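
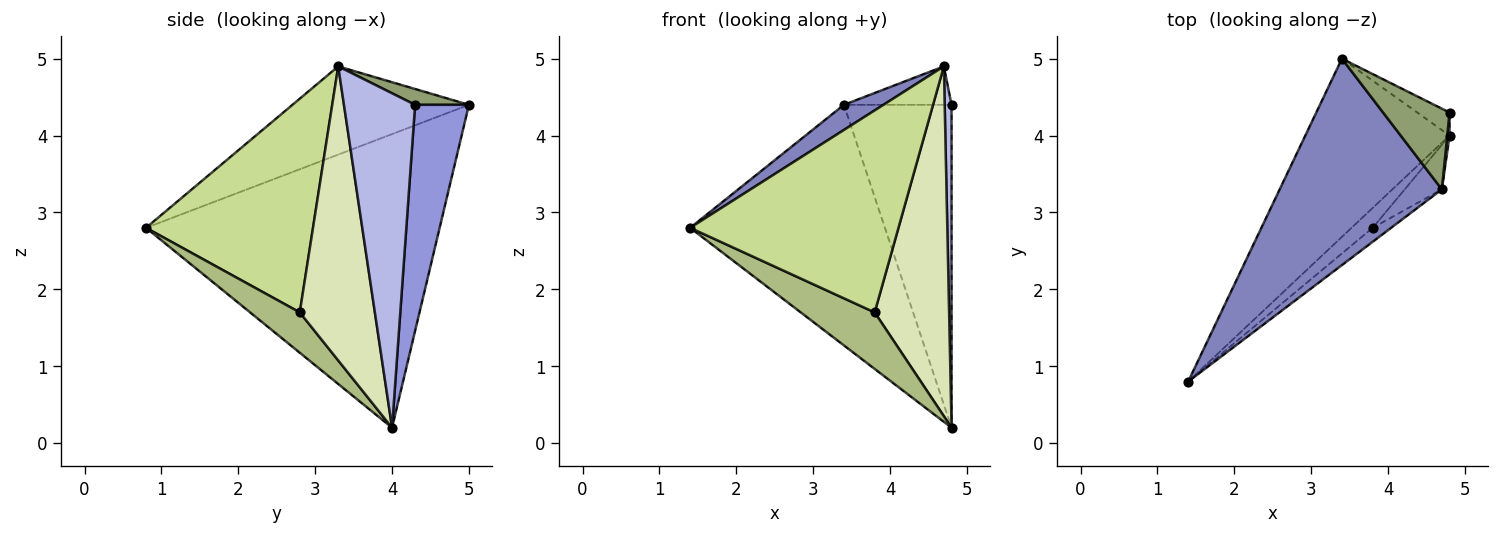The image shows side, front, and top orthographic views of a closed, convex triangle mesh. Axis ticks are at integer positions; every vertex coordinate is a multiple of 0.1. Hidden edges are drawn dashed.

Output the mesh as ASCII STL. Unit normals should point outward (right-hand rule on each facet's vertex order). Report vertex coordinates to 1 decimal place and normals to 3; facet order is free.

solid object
 facet normal -0.771 0.512 -0.379
  outer loop
   vertex 3.4 5.0 4.4
   vertex 4.8 4.0 0.2
   vertex 1.4 0.8 2.8
  endloop
 endfacet
 facet normal -0.475 -0.106 0.873
  outer loop
   vertex 4.7 3.3 4.9
   vertex 3.4 5.0 4.4
   vertex 1.4 0.8 2.8
  endloop
 endfacet
 facet normal 0.446 0.893 -0.064
  outer loop
   vertex 4.8 4.3 4.4
   vertex 4.8 4.0 0.2
   vertex 3.4 5.0 4.4
  endloop
 endfacet
 facet normal 0.995 -0.096 0.007
  outer loop
   vertex 4.8 4.3 4.4
   vertex 4.7 3.3 4.9
   vertex 4.8 4.0 0.2
  endloop
 endfacet
 facet normal 0.210 0.420 0.883
  outer loop
   vertex 4.8 4.3 4.4
   vertex 3.4 5.0 4.4
   vertex 4.7 3.3 4.9
  endloop
 endfacet
 facet normal 0.535 -0.797 -0.280
  outer loop
   vertex 3.8 2.8 1.7
   vertex 1.4 0.8 2.8
   vertex 4.8 4.0 0.2
  endloop
 endfacet
 facet normal 0.625 -0.779 -0.054
  outer loop
   vertex 3.8 2.8 1.7
   vertex 4.7 3.3 4.9
   vertex 1.4 0.8 2.8
  endloop
 endfacet
 facet normal 0.707 -0.701 -0.089
  outer loop
   vertex 3.8 2.8 1.7
   vertex 4.8 4.0 0.2
   vertex 4.7 3.3 4.9
  endloop
 endfacet
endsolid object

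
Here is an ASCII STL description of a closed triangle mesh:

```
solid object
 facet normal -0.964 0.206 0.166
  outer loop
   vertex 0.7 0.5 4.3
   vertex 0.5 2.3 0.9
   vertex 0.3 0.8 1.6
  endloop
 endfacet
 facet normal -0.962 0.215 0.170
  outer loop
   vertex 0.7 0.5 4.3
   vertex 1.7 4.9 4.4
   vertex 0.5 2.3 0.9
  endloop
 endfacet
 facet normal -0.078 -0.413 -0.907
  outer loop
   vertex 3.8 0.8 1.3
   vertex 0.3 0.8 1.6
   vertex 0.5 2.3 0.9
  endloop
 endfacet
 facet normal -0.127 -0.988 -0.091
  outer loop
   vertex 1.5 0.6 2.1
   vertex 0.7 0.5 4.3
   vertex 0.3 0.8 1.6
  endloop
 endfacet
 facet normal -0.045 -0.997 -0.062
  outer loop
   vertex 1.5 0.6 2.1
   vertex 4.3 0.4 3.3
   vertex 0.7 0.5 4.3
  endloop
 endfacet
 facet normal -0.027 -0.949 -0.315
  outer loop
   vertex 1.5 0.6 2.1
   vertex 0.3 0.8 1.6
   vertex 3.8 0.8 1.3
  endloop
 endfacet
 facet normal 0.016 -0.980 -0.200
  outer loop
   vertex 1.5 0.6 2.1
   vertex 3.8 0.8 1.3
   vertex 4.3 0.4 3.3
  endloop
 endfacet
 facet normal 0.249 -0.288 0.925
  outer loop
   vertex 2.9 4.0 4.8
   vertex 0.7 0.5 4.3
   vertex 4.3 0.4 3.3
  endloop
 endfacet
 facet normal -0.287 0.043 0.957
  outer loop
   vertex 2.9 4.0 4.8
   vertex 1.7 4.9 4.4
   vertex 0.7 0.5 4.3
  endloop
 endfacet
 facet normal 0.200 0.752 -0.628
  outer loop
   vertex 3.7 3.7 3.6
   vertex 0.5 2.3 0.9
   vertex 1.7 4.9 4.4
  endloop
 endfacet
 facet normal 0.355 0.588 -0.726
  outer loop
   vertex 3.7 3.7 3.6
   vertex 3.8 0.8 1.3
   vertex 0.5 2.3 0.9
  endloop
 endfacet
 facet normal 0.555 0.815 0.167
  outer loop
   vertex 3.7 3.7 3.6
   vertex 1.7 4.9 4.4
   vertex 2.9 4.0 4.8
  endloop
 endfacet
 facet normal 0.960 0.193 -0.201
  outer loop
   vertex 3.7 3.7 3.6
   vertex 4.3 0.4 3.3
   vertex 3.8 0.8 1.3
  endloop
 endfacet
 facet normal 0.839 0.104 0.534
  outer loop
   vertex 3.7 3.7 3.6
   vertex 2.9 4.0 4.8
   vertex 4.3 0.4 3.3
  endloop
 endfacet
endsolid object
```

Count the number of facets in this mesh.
14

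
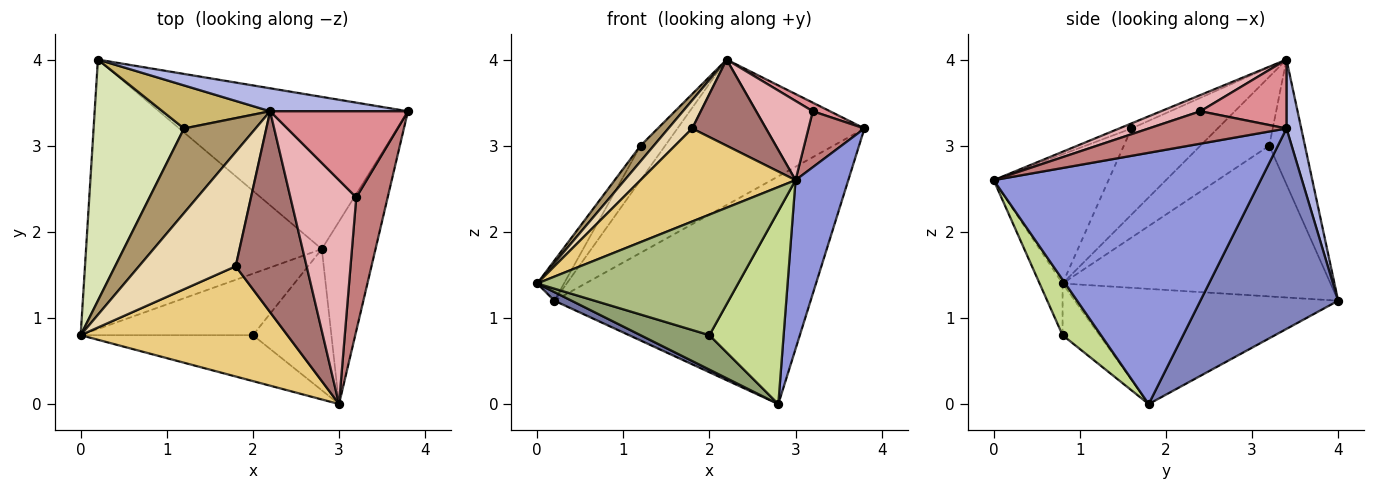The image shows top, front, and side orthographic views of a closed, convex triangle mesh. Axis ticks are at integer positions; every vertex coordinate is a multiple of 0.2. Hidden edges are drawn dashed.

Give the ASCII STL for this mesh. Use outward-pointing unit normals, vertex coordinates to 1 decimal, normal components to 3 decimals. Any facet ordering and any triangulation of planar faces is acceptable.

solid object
 facet normal -0.439 -0.029 -0.898
  outer loop
   vertex 2.8 1.8 0.0
   vertex 0.0 0.8 1.4
   vertex 0.2 4.0 1.2
  endloop
 endfacet
 facet normal 0.408 0.759 -0.507
  outer loop
   vertex 2.8 1.8 0.0
   vertex 0.2 4.0 1.2
   vertex 3.8 3.4 3.2
  endloop
 endfacet
 facet normal 0.960 -0.190 -0.205
  outer loop
   vertex 3.0 0.0 2.6
   vertex 2.8 1.8 0.0
   vertex 3.8 3.4 3.2
  endloop
 endfacet
 facet normal 0.078 0.985 0.155
  outer loop
   vertex 2.2 3.4 4.0
   vertex 3.8 3.4 3.2
   vertex 0.2 4.0 1.2
  endloop
 endfacet
 facet normal -0.253 -0.473 -0.844
  outer loop
   vertex 2.0 0.8 0.8
   vertex 0.0 0.8 1.4
   vertex 2.8 1.8 0.0
  endloop
 endfacet
 facet normal -0.106 -0.929 -0.354
  outer loop
   vertex 2.0 0.8 0.8
   vertex 3.0 0.0 2.6
   vertex 0.0 0.8 1.4
  endloop
 endfacet
 facet normal 0.386 -0.744 -0.545
  outer loop
   vertex 2.0 0.8 0.8
   vertex 2.8 1.8 0.0
   vertex 3.0 0.0 2.6
  endloop
 endfacet
 facet normal -0.854 0.085 0.513
  outer loop
   vertex 1.2 3.2 3.0
   vertex 0.2 4.0 1.2
   vertex 0.0 0.8 1.4
  endloop
 endfacet
 facet normal -0.688 -0.132 0.714
  outer loop
   vertex 1.2 3.2 3.0
   vertex 0.0 0.8 1.4
   vertex 2.2 3.4 4.0
  endloop
 endfacet
 facet normal -0.671 0.463 0.579
  outer loop
   vertex 1.2 3.2 3.0
   vertex 2.2 3.4 4.0
   vertex 0.2 4.0 1.2
  endloop
 endfacet
 facet normal -0.431 -0.582 0.690
  outer loop
   vertex 1.8 1.6 3.2
   vertex 0.0 0.8 1.4
   vertex 3.0 0.0 2.6
  endloop
 endfacet
 facet normal -0.654 -0.181 0.734
  outer loop
   vertex 1.8 1.6 3.2
   vertex 2.2 3.4 4.0
   vertex 0.0 0.8 1.4
  endloop
 endfacet
 facet normal -0.066 -0.393 0.917
  outer loop
   vertex 1.8 1.6 3.2
   vertex 3.0 0.0 2.6
   vertex 2.2 3.4 4.0
  endloop
 endfacet
 facet normal 0.689 -0.280 0.668
  outer loop
   vertex 3.2 2.4 3.4
   vertex 3.0 0.0 2.6
   vertex 3.8 3.4 3.2
  endloop
 endfacet
 facet normal 0.445 -0.089 0.891
  outer loop
   vertex 3.2 2.4 3.4
   vertex 3.8 3.4 3.2
   vertex 2.2 3.4 4.0
  endloop
 endfacet
 facet normal 0.226 -0.325 0.918
  outer loop
   vertex 3.2 2.4 3.4
   vertex 2.2 3.4 4.0
   vertex 3.0 0.0 2.6
  endloop
 endfacet
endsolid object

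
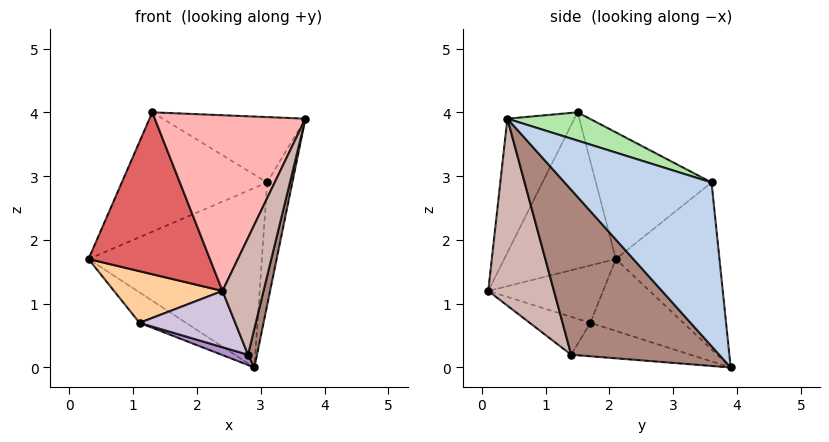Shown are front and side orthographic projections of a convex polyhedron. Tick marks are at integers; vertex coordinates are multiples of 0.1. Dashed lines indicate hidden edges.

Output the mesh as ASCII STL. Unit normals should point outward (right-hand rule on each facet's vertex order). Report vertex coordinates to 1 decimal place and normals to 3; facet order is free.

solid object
 facet normal -0.509 0.852 0.123
  outer loop
   vertex 3.1 3.6 2.9
   vertex 2.9 3.9 0.0
   vertex 0.3 2.1 1.7
  endloop
 endfacet
 facet normal 0.984 0.169 -0.050
  outer loop
   vertex 3.1 3.6 2.9
   vertex 3.7 0.4 3.9
   vertex 2.9 3.9 0.0
  endloop
 endfacet
 facet normal -0.667 0.333 -0.667
  outer loop
   vertex 1.1 1.7 0.7
   vertex 0.3 2.1 1.7
   vertex 2.9 3.9 0.0
  endloop
 endfacet
 facet normal -0.695 -0.656 -0.293
  outer loop
   vertex 1.1 1.7 0.7
   vertex 2.4 0.1 1.2
   vertex 0.3 2.1 1.7
  endloop
 endfacet
 facet normal -0.562 0.707 0.429
  outer loop
   vertex 1.3 1.5 4.0
   vertex 3.1 3.6 2.9
   vertex 0.3 2.1 1.7
  endloop
 endfacet
 facet normal 0.188 0.325 0.927
  outer loop
   vertex 1.3 1.5 4.0
   vertex 3.7 0.4 3.9
   vertex 3.1 3.6 2.9
  endloop
 endfacet
 facet normal -0.673 -0.732 0.102
  outer loop
   vertex 1.3 1.5 4.0
   vertex 0.3 2.1 1.7
   vertex 2.4 0.1 1.2
  endloop
 endfacet
 facet normal -0.390 -0.876 0.285
  outer loop
   vertex 1.3 1.5 4.0
   vertex 2.4 0.1 1.2
   vertex 3.7 0.4 3.9
  endloop
 endfacet
 facet normal -0.292 -0.065 -0.954
  outer loop
   vertex 2.8 1.4 0.2
   vertex 1.1 1.7 0.7
   vertex 2.9 3.9 0.0
  endloop
 endfacet
 facet normal -0.324 -0.512 -0.795
  outer loop
   vertex 2.8 1.4 0.2
   vertex 2.4 0.1 1.2
   vertex 1.1 1.7 0.7
  endloop
 endfacet
 facet normal 0.966 -0.059 -0.251
  outer loop
   vertex 2.8 1.4 0.2
   vertex 2.9 3.9 0.0
   vertex 3.7 0.4 3.9
  endloop
 endfacet
 facet normal 0.801 -0.500 -0.330
  outer loop
   vertex 2.8 1.4 0.2
   vertex 3.7 0.4 3.9
   vertex 2.4 0.1 1.2
  endloop
 endfacet
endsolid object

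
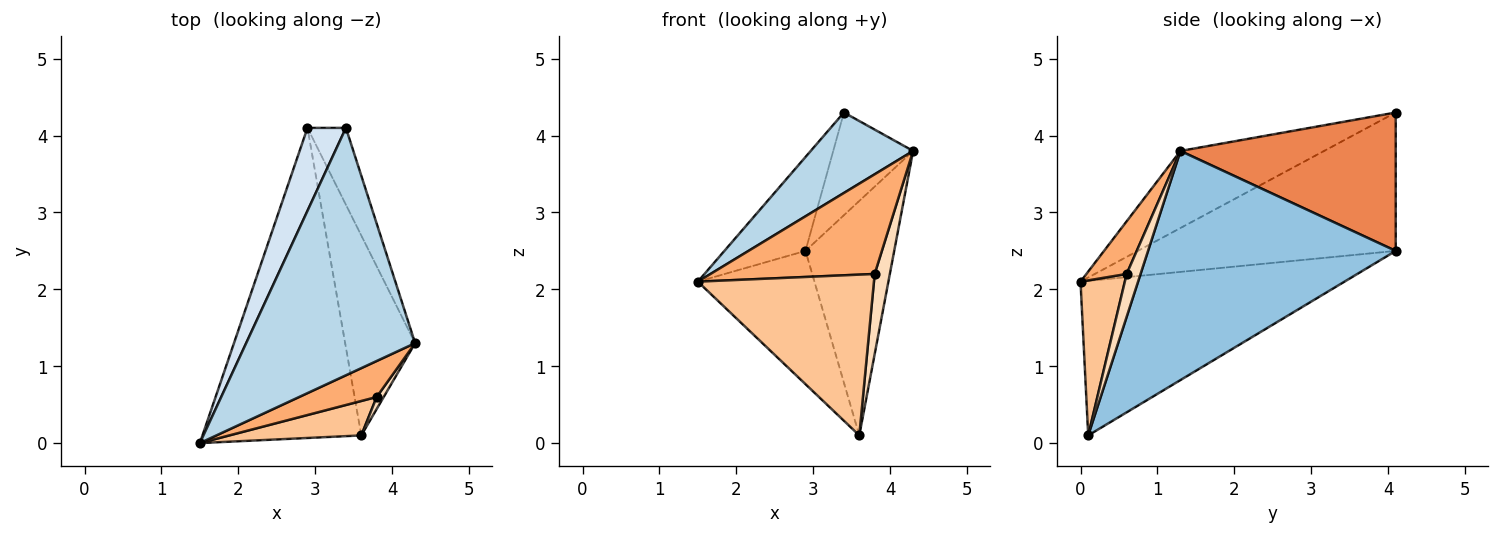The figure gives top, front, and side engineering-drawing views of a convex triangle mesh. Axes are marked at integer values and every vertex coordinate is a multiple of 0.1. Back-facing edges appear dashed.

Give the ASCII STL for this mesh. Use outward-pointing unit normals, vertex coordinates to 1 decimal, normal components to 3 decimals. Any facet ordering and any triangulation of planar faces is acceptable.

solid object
 facet normal -0.666 0.294 -0.685
  outer loop
   vertex 3.6 0.1 0.1
   vertex 1.5 0.0 2.1
   vertex 2.9 4.1 2.5
  endloop
 endfacet
 facet normal 0.905 0.324 -0.276
  outer loop
   vertex 3.6 0.1 0.1
   vertex 2.9 4.1 2.5
   vertex 4.3 1.3 3.8
  endloop
 endfacet
 facet normal -0.398 -0.284 0.872
  outer loop
   vertex 3.4 4.1 4.3
   vertex 1.5 0.0 2.1
   vertex 4.3 1.3 3.8
  endloop
 endfacet
 facet normal -0.922 0.290 0.256
  outer loop
   vertex 3.4 4.1 4.3
   vertex 2.9 4.1 2.5
   vertex 1.5 0.0 2.1
  endloop
 endfacet
 facet normal 0.907 0.337 -0.252
  outer loop
   vertex 3.4 4.1 4.3
   vertex 4.3 1.3 3.8
   vertex 2.9 4.1 2.5
  endloop
 endfacet
 facet normal 0.225 -0.917 0.331
  outer loop
   vertex 3.8 0.6 2.2
   vertex 4.3 1.3 3.8
   vertex 1.5 0.0 2.1
  endloop
 endfacet
 facet normal 0.239 -0.950 0.203
  outer loop
   vertex 3.8 0.6 2.2
   vertex 1.5 0.0 2.1
   vertex 3.6 0.1 0.1
  endloop
 endfacet
 facet normal 0.672 -0.732 0.110
  outer loop
   vertex 3.8 0.6 2.2
   vertex 3.6 0.1 0.1
   vertex 4.3 1.3 3.8
  endloop
 endfacet
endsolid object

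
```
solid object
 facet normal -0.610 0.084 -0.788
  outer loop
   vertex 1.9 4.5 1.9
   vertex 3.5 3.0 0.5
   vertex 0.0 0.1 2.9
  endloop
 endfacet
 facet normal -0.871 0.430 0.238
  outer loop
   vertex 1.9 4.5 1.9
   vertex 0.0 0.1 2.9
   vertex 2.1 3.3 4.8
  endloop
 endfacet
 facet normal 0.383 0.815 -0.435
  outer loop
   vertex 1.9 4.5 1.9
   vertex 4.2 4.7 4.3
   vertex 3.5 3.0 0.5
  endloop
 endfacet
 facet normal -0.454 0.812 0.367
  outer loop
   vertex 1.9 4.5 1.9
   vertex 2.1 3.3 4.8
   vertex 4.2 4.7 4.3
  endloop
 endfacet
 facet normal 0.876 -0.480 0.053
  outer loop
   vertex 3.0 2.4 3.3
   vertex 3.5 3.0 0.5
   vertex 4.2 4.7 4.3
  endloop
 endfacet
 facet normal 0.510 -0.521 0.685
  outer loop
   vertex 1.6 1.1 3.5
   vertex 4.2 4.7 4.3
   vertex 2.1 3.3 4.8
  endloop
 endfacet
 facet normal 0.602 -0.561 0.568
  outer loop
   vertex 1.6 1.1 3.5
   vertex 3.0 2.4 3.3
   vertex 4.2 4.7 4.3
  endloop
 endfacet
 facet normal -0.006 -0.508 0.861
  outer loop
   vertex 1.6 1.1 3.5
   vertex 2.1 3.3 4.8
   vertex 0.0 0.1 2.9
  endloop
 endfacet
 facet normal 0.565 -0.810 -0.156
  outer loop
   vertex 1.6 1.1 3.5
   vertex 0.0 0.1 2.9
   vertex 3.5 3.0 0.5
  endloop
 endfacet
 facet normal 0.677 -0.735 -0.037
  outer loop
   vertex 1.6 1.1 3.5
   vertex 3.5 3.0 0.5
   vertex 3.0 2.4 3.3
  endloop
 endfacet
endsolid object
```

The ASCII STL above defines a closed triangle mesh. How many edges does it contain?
15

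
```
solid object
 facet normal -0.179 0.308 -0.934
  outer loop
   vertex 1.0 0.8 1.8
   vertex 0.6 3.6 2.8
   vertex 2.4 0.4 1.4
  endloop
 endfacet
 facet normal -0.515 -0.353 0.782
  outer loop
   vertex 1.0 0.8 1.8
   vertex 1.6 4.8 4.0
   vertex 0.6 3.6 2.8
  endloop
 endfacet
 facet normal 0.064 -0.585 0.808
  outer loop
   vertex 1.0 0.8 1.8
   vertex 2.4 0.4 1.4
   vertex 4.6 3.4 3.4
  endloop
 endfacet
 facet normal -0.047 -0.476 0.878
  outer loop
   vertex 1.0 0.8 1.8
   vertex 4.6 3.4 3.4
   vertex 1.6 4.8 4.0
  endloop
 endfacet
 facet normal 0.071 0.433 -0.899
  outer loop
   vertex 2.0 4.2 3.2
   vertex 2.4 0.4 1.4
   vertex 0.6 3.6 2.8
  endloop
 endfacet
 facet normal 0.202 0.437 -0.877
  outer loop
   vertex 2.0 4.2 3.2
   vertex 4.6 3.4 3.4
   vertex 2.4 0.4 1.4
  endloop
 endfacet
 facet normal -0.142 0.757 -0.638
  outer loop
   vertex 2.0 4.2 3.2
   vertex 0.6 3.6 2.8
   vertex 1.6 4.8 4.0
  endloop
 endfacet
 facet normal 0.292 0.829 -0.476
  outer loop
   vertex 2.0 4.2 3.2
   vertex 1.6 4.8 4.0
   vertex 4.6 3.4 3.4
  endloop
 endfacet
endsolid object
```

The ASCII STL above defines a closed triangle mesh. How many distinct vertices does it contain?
6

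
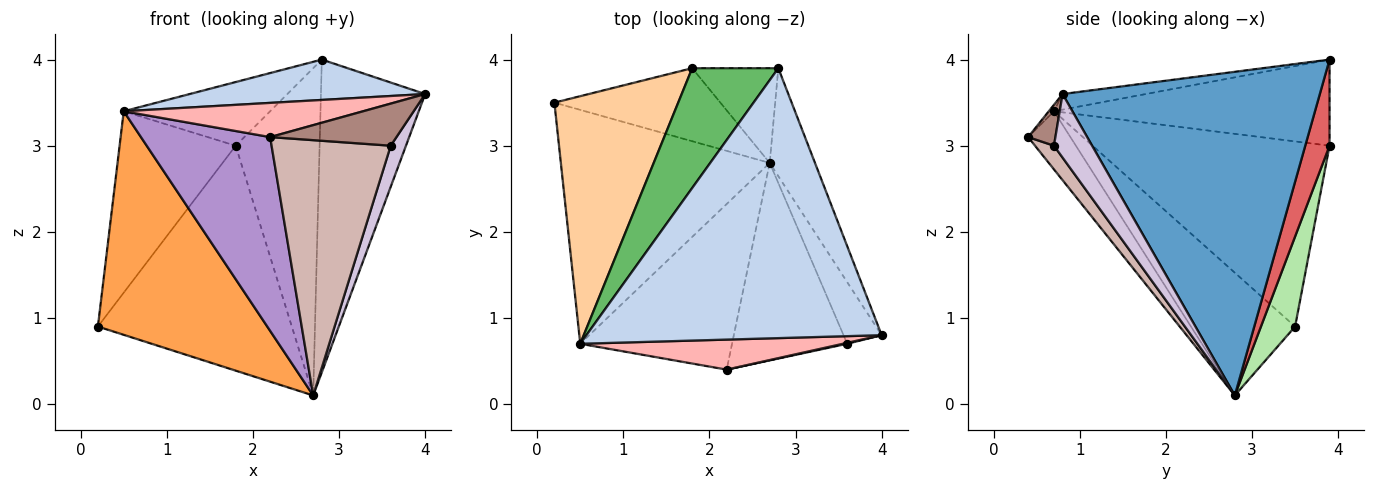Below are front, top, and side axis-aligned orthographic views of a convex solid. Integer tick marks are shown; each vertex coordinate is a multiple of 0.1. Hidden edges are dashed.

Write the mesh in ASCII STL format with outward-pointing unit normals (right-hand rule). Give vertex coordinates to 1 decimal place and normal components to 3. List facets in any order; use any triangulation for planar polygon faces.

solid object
 facet normal 0.919 0.372 -0.129
  outer loop
   vertex 2.7 2.8 0.1
   vertex 2.8 3.9 4.0
   vertex 4.0 0.8 3.6
  endloop
 endfacet
 facet normal -0.052 -0.148 0.988
  outer loop
   vertex 0.5 0.7 3.4
   vertex 4.0 0.8 3.6
   vertex 2.8 3.9 4.0
  endloop
 endfacet
 facet normal -0.391 -0.636 -0.665
  outer loop
   vertex 0.5 0.7 3.4
   vertex 0.2 3.5 0.9
   vertex 2.7 2.8 0.1
  endloop
 endfacet
 facet normal -0.770 0.377 0.515
  outer loop
   vertex 1.8 3.9 3.0
   vertex 0.2 3.5 0.9
   vertex 0.5 0.7 3.4
  endloop
 endfacet
 facet normal -0.662 0.352 0.662
  outer loop
   vertex 1.8 3.9 3.0
   vertex 0.5 0.7 3.4
   vertex 2.8 3.9 4.0
  endloop
 endfacet
 facet normal 0.165 0.938 -0.305
  outer loop
   vertex 1.8 3.9 3.0
   vertex 2.7 2.8 0.1
   vertex 0.2 3.5 0.9
  endloop
 endfacet
 facet normal 0.268 0.925 -0.268
  outer loop
   vertex 1.8 3.9 3.0
   vertex 2.8 3.9 4.0
   vertex 2.7 2.8 0.1
  endloop
 endfacet
 facet normal -0.016 -0.751 0.660
  outer loop
   vertex 2.2 0.4 3.1
   vertex 4.0 0.8 3.6
   vertex 0.5 0.7 3.4
  endloop
 endfacet
 facet normal -0.241 -0.738 -0.630
  outer loop
   vertex 2.2 0.4 3.1
   vertex 0.5 0.7 3.4
   vertex 2.7 2.8 0.1
  endloop
 endfacet
 facet normal 0.811 -0.324 -0.487
  outer loop
   vertex 3.6 0.7 3.0
   vertex 2.7 2.8 0.1
   vertex 4.0 0.8 3.6
  endloop
 endfacet
 facet normal 0.211 -0.977 0.022
  outer loop
   vertex 3.6 0.7 3.0
   vertex 4.0 0.8 3.6
   vertex 2.2 0.4 3.1
  endloop
 endfacet
 facet normal 0.125 -0.785 -0.607
  outer loop
   vertex 3.6 0.7 3.0
   vertex 2.2 0.4 3.1
   vertex 2.7 2.8 0.1
  endloop
 endfacet
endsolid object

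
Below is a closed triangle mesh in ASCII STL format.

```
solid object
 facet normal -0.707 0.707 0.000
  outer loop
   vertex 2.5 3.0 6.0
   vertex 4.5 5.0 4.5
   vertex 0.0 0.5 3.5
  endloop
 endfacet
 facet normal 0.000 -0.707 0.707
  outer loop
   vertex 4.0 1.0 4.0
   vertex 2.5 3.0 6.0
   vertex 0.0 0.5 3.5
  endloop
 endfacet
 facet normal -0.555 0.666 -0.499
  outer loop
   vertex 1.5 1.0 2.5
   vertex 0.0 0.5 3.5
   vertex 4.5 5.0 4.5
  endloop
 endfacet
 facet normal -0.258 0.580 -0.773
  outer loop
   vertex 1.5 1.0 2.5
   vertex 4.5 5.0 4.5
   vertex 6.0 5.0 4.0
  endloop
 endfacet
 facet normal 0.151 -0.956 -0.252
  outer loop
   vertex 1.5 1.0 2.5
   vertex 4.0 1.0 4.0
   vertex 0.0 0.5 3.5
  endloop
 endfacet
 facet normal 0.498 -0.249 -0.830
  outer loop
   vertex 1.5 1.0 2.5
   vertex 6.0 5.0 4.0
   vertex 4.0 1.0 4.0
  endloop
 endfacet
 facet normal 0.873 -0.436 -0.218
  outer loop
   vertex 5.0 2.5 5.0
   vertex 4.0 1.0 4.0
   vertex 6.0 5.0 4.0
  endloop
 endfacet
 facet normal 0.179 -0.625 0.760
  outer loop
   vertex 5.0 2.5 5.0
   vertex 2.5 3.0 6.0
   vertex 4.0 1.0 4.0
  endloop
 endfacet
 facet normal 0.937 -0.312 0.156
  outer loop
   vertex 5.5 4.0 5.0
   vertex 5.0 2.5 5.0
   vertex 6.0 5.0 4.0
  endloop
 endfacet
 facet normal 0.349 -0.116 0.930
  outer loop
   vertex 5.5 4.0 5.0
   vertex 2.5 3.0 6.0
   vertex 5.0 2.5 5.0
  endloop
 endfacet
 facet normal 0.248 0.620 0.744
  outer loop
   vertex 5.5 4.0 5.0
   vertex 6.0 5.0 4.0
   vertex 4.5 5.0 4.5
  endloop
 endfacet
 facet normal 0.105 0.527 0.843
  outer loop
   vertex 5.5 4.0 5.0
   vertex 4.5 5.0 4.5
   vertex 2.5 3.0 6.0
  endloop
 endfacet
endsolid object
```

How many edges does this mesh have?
18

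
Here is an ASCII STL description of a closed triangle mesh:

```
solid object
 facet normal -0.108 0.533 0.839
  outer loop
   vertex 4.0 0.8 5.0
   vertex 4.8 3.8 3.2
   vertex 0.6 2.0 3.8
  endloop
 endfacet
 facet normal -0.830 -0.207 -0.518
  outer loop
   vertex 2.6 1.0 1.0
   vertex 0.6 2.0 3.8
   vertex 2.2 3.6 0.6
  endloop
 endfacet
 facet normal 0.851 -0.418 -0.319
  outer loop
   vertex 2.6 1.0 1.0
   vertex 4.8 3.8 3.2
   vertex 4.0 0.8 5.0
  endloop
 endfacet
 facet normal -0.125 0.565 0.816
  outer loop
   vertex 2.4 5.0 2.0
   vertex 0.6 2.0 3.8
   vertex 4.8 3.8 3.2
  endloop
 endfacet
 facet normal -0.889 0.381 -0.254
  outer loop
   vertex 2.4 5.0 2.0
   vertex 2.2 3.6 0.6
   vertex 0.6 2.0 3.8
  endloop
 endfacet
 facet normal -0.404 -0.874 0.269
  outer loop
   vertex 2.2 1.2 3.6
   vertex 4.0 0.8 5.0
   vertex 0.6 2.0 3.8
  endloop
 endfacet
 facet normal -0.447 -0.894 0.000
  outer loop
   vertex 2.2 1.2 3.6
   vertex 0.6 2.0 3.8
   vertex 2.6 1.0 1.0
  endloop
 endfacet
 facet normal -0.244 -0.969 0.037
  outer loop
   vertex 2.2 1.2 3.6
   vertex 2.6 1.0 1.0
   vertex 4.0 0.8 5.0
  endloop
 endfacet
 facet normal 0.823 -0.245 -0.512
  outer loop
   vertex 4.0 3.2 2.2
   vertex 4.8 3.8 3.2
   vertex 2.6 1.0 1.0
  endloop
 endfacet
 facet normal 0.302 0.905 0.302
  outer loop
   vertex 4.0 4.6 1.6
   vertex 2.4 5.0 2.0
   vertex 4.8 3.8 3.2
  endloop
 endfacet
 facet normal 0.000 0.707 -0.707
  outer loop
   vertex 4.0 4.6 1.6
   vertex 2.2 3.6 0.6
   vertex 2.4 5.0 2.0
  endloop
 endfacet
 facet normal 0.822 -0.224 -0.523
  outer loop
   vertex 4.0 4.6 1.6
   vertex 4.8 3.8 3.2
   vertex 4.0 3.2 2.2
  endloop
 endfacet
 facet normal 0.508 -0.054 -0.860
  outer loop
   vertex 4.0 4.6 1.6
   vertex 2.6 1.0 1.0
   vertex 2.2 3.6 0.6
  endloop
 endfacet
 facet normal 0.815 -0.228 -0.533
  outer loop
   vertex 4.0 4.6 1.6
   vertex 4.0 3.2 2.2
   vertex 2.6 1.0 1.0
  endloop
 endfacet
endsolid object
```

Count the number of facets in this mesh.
14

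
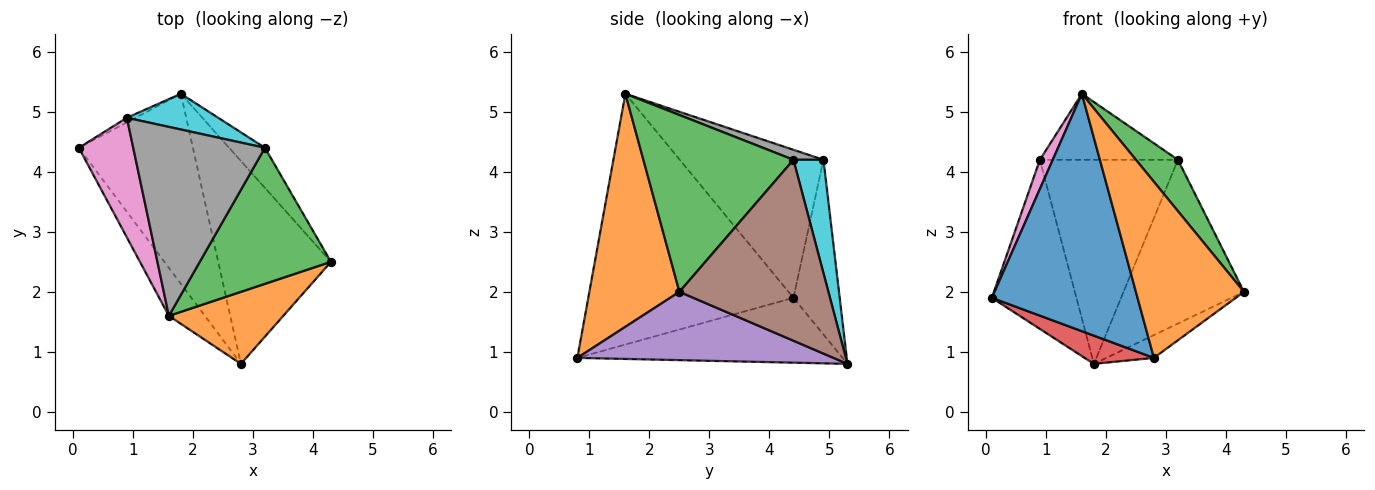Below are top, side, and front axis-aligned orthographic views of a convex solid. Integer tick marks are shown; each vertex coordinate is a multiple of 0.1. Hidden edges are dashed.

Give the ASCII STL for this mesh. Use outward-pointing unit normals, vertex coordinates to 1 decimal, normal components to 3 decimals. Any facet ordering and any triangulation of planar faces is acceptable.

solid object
 facet normal -0.810 -0.575 -0.116
  outer loop
   vertex 1.6 1.6 5.3
   vertex 0.1 4.4 1.9
   vertex 2.8 0.8 0.9
  endloop
 endfacet
 facet normal 0.611 -0.733 0.300
  outer loop
   vertex 1.6 1.6 5.3
   vertex 2.8 0.8 0.9
   vertex 4.3 2.5 2.0
  endloop
 endfacet
 facet normal 0.784 -0.219 0.581
  outer loop
   vertex 3.2 4.4 4.2
   vertex 1.6 1.6 5.3
   vertex 4.3 2.5 2.0
  endloop
 endfacet
 facet normal -0.490 -0.128 -0.862
  outer loop
   vertex 1.8 5.3 0.8
   vertex 2.8 0.8 0.9
   vertex 0.1 4.4 1.9
  endloop
 endfacet
 facet normal 0.516 0.096 -0.851
  outer loop
   vertex 1.8 5.3 0.8
   vertex 4.3 2.5 2.0
   vertex 2.8 0.8 0.9
  endloop
 endfacet
 facet normal 0.769 0.621 -0.152
  outer loop
   vertex 1.8 5.3 0.8
   vertex 3.2 4.4 4.2
   vertex 4.3 2.5 2.0
  endloop
 endfacet
 facet normal -0.935 -0.084 0.344
  outer loop
   vertex 0.9 4.9 4.2
   vertex 0.1 4.4 1.9
   vertex 1.6 1.6 5.3
  endloop
 endfacet
 facet normal 0.072 0.329 0.942
  outer loop
   vertex 0.9 4.9 4.2
   vertex 1.6 1.6 5.3
   vertex 3.2 4.4 4.2
  endloop
 endfacet
 facet normal -0.480 0.877 -0.024
  outer loop
   vertex 0.9 4.9 4.2
   vertex 1.8 5.3 0.8
   vertex 0.1 4.4 1.9
  endloop
 endfacet
 facet normal 0.209 0.963 0.169
  outer loop
   vertex 0.9 4.9 4.2
   vertex 3.2 4.4 4.2
   vertex 1.8 5.3 0.8
  endloop
 endfacet
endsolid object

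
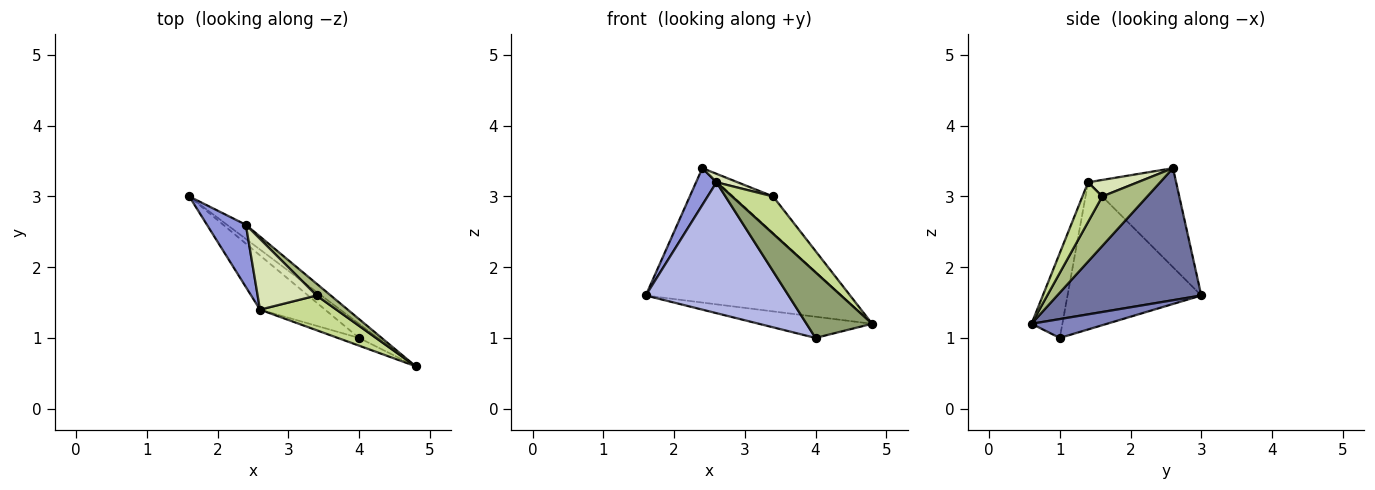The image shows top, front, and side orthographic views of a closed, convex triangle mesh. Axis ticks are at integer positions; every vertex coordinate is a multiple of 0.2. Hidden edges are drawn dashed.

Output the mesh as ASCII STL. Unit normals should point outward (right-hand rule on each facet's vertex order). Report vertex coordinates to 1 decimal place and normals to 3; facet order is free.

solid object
 facet normal 0.591 0.802 -0.084
  outer loop
   vertex 2.4 2.6 3.4
   vertex 4.8 0.6 1.2
   vertex 1.6 3.0 1.6
  endloop
 endfacet
 facet normal 0.485 0.728 -0.485
  outer loop
   vertex 4.0 1.0 1.0
   vertex 1.6 3.0 1.6
   vertex 4.8 0.6 1.2
  endloop
 endfacet
 facet normal -0.910 -0.211 0.357
  outer loop
   vertex 2.6 1.4 3.2
   vertex 2.4 2.6 3.4
   vertex 1.6 3.0 1.6
  endloop
 endfacet
 facet normal -0.654 -0.699 -0.289
  outer loop
   vertex 2.6 1.4 3.2
   vertex 1.6 3.0 1.6
   vertex 4.0 1.0 1.0
  endloop
 endfacet
 facet normal -0.423 -0.900 -0.106
  outer loop
   vertex 2.6 1.4 3.2
   vertex 4.0 1.0 1.0
   vertex 4.8 0.6 1.2
  endloop
 endfacet
 facet normal 0.732 0.648 0.209
  outer loop
   vertex 3.4 1.6 3.0
   vertex 4.8 0.6 1.2
   vertex 2.4 2.6 3.4
  endloop
 endfacet
 facet normal 0.333 -0.690 0.642
  outer loop
   vertex 3.4 1.6 3.0
   vertex 2.6 1.4 3.2
   vertex 4.8 0.6 1.2
  endloop
 endfacet
 facet normal 0.268 -0.115 0.957
  outer loop
   vertex 3.4 1.6 3.0
   vertex 2.4 2.6 3.4
   vertex 2.6 1.4 3.2
  endloop
 endfacet
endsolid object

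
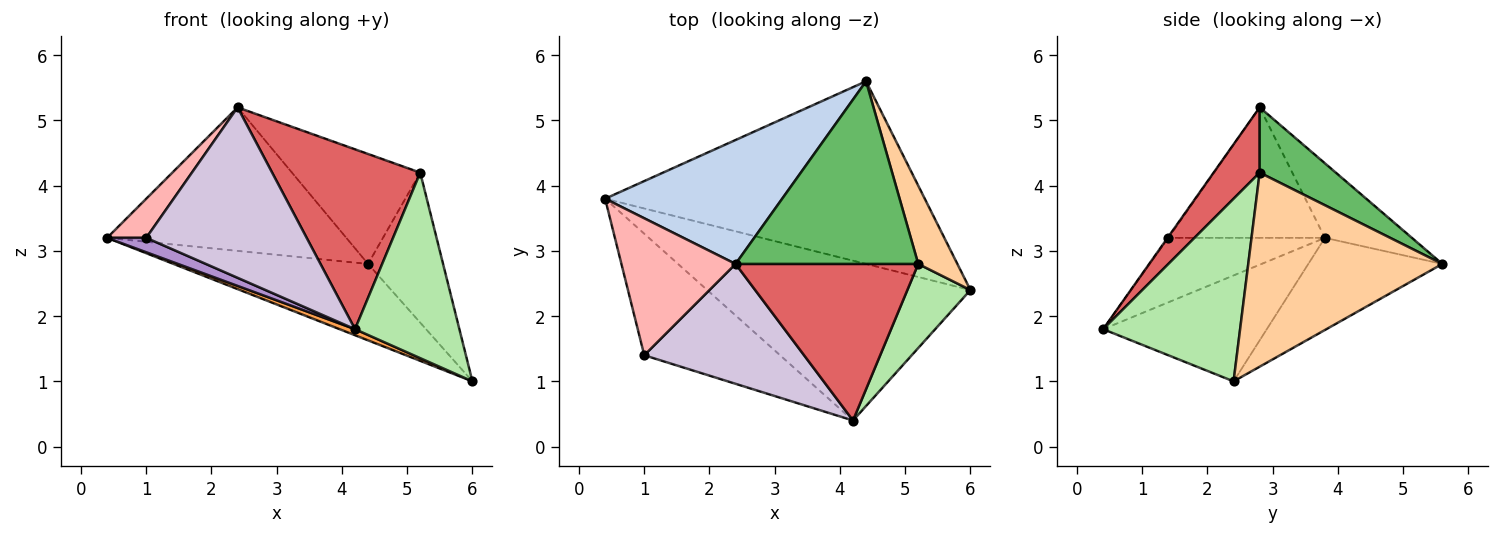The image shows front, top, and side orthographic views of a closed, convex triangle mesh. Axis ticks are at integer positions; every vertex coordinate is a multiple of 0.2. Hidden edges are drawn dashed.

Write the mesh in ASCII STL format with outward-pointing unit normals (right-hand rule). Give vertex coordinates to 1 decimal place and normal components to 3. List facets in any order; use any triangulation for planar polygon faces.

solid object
 facet normal -0.257 0.373 -0.892
  outer loop
   vertex 4.4 5.6 2.8
   vertex 6.0 2.4 1.0
   vertex 0.4 3.8 3.2
  endloop
 endfacet
 facet normal -0.265 0.730 0.630
  outer loop
   vertex 2.4 2.8 5.2
   vertex 4.4 5.6 2.8
   vertex 0.4 3.8 3.2
  endloop
 endfacet
 facet normal -0.373 -0.035 -0.927
  outer loop
   vertex 4.2 0.4 1.8
   vertex 0.4 3.8 3.2
   vertex 6.0 2.4 1.0
  endloop
 endfacet
 facet normal 0.917 0.354 0.185
  outer loop
   vertex 5.2 2.8 4.2
   vertex 6.0 2.4 1.0
   vertex 4.4 5.6 2.8
  endloop
 endfacet
 facet normal 0.293 0.493 0.819
  outer loop
   vertex 5.2 2.8 4.2
   vertex 4.4 5.6 2.8
   vertex 2.4 2.8 5.2
  endloop
 endfacet
 facet normal 0.767 -0.584 0.265
  outer loop
   vertex 5.2 2.8 4.2
   vertex 4.2 0.4 1.8
   vertex 6.0 2.4 1.0
  endloop
 endfacet
 facet normal 0.228 -0.734 0.639
  outer loop
   vertex 5.2 2.8 4.2
   vertex 2.4 2.8 5.2
   vertex 4.2 0.4 1.8
  endloop
 endfacet
 facet normal -0.740 -0.185 0.647
  outer loop
   vertex 1.0 1.4 3.2
   vertex 2.4 2.8 5.2
   vertex 0.4 3.8 3.2
  endloop
 endfacet
 facet normal -0.426 -0.107 -0.898
  outer loop
   vertex 1.0 1.4 3.2
   vertex 0.4 3.8 3.2
   vertex 4.2 0.4 1.8
  endloop
 endfacet
 facet normal -0.004 -0.818 0.575
  outer loop
   vertex 1.0 1.4 3.2
   vertex 4.2 0.4 1.8
   vertex 2.4 2.8 5.2
  endloop
 endfacet
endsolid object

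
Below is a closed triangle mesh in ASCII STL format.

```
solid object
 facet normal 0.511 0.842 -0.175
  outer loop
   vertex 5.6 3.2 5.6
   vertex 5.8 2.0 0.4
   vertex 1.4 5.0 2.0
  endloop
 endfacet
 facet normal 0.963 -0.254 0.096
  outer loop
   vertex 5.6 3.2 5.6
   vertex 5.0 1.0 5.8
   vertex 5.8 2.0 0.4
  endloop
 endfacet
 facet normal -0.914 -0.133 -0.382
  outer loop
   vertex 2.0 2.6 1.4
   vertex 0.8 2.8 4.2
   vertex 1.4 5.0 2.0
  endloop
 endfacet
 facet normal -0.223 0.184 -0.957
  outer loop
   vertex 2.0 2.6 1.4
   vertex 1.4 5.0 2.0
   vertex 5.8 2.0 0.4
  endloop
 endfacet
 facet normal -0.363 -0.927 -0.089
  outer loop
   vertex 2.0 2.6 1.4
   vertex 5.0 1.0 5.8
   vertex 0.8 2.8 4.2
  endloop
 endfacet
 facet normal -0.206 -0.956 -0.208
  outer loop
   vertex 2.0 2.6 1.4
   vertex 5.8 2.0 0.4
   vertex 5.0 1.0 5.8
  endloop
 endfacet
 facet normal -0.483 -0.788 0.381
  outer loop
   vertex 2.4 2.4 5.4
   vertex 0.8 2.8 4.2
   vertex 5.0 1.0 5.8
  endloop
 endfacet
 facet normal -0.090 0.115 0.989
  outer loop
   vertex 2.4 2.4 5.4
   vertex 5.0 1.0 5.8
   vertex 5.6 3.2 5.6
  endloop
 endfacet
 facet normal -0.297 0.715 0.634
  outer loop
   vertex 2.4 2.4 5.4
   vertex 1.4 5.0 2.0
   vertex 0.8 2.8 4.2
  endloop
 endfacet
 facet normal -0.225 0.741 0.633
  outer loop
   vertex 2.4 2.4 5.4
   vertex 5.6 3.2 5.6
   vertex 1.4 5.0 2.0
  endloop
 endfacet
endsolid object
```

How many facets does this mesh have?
10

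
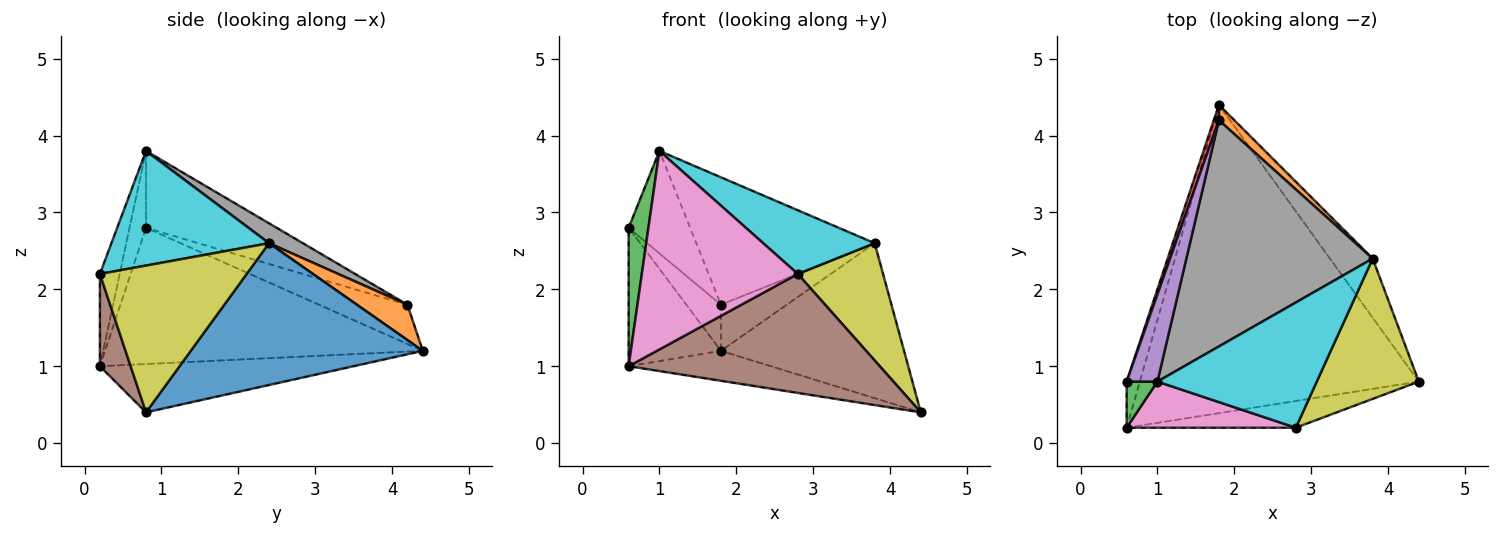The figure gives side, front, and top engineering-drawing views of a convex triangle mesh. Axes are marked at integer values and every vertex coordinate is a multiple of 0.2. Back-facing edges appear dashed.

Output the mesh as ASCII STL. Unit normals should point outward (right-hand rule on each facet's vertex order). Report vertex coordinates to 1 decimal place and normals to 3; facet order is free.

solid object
 facet normal -0.956 0.278 -0.093
  outer loop
   vertex 0.6 0.2 1.0
   vertex 0.6 0.8 2.8
   vertex 1.8 4.4 1.2
  endloop
 endfacet
 facet normal -0.170 0.095 -0.981
  outer loop
   vertex 0.6 0.2 1.0
   vertex 1.8 4.4 1.2
   vertex 4.4 0.8 0.4
  endloop
 endfacet
 facet normal -0.620 -0.744 0.248
  outer loop
   vertex 0.6 0.2 1.0
   vertex 1.0 0.8 3.8
   vertex 0.6 0.8 2.8
  endloop
 endfacet
 facet normal -0.924 0.362 0.121
  outer loop
   vertex 1.8 4.2 1.8
   vertex 1.8 4.4 1.2
   vertex 0.6 0.8 2.8
  endloop
 endfacet
 facet normal -0.851 0.400 0.340
  outer loop
   vertex 1.8 4.2 1.8
   vertex 0.6 0.8 2.8
   vertex 1.0 0.8 3.8
  endloop
 endfacet
 facet normal 0.119 -0.969 -0.217
  outer loop
   vertex 2.8 0.2 2.2
   vertex 0.6 0.2 1.0
   vertex 4.4 0.8 0.4
  endloop
 endfacet
 facet normal -0.123 -0.967 0.225
  outer loop
   vertex 2.8 0.2 2.2
   vertex 1.0 0.8 3.8
   vertex 0.6 0.2 1.0
  endloop
 endfacet
 facet normal 0.093 0.489 0.868
  outer loop
   vertex 3.8 2.4 2.6
   vertex 1.8 4.2 1.8
   vertex 1.0 0.8 3.8
  endloop
 endfacet
 facet normal 0.741 -0.431 0.515
  outer loop
   vertex 3.8 2.4 2.6
   vertex 2.8 0.2 2.2
   vertex 4.4 0.8 0.4
  endloop
 endfacet
 facet normal 0.540 -0.382 0.750
  outer loop
   vertex 3.8 2.4 2.6
   vertex 1.0 0.8 3.8
   vertex 2.8 0.2 2.2
  endloop
 endfacet
 facet normal 0.764 0.603 -0.230
  outer loop
   vertex 3.8 2.4 2.6
   vertex 4.4 0.8 0.4
   vertex 1.8 4.4 1.2
  endloop
 endfacet
 facet normal 0.588 0.767 0.256
  outer loop
   vertex 3.8 2.4 2.6
   vertex 1.8 4.4 1.2
   vertex 1.8 4.2 1.8
  endloop
 endfacet
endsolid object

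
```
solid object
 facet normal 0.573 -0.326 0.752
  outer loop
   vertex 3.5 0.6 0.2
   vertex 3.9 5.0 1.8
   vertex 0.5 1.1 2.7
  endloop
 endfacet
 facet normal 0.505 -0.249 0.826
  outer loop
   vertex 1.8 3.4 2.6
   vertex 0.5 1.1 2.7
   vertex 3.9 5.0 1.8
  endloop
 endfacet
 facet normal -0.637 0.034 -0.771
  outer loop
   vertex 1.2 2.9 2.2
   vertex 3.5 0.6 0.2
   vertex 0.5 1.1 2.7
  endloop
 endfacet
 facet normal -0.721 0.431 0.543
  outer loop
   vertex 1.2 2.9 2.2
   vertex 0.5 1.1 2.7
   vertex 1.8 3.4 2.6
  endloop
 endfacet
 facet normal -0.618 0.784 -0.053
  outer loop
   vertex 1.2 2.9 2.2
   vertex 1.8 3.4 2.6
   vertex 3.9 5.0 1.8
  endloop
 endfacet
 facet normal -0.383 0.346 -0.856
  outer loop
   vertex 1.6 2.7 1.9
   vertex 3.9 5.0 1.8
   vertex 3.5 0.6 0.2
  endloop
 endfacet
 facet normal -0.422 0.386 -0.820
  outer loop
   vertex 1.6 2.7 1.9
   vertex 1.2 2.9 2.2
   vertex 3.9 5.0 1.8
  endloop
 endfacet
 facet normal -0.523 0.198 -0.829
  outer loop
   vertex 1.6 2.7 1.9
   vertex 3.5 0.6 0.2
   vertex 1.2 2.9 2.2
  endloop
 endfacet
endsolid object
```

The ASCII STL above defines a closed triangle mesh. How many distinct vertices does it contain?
6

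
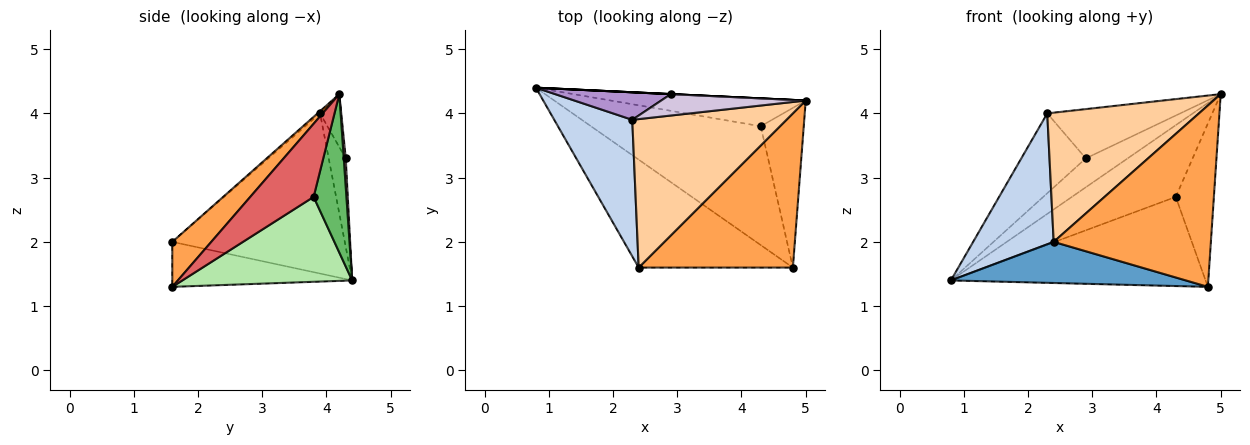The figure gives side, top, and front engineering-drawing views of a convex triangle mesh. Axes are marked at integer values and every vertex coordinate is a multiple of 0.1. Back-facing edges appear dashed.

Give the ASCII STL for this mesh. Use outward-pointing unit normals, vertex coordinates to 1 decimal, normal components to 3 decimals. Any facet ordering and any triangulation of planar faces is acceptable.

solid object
 facet normal -0.263 -0.343 -0.902
  outer loop
   vertex 2.4 1.6 2.0
   vertex 0.8 4.4 1.4
   vertex 4.8 1.6 1.3
  endloop
 endfacet
 facet normal -0.829 -0.387 0.404
  outer loop
   vertex 2.4 1.6 2.0
   vertex 2.3 3.9 4.0
   vertex 0.8 4.4 1.4
  endloop
 endfacet
 facet normal 0.186 -0.749 0.636
  outer loop
   vertex 2.4 1.6 2.0
   vertex 4.8 1.6 1.3
   vertex 5.0 4.2 4.3
  endloop
 endfacet
 facet normal -0.011 -0.656 0.754
  outer loop
   vertex 2.4 1.6 2.0
   vertex 5.0 4.2 4.3
   vertex 2.3 3.9 4.0
  endloop
 endfacet
 facet normal 0.282 0.894 -0.347
  outer loop
   vertex 4.3 3.8 2.7
   vertex 0.8 4.4 1.4
   vertex 5.0 4.2 4.3
  endloop
 endfacet
 facet normal 0.371 0.557 -0.743
  outer loop
   vertex 4.3 3.8 2.7
   vertex 4.8 1.6 1.3
   vertex 0.8 4.4 1.4
  endloop
 endfacet
 facet normal 0.765 0.460 -0.450
  outer loop
   vertex 4.3 3.8 2.7
   vertex 5.0 4.2 4.3
   vertex 4.8 1.6 1.3
  endloop
 endfacet
 facet normal 0.048 0.999 0.000
  outer loop
   vertex 2.9 4.3 3.3
   vertex 5.0 4.2 4.3
   vertex 0.8 4.4 1.4
  endloop
 endfacet
 facet normal -0.242 0.917 0.316
  outer loop
   vertex 2.9 4.3 3.3
   vertex 0.8 4.4 1.4
   vertex 2.3 3.9 4.0
  endloop
 endfacet
 facet normal -0.145 0.907 0.395
  outer loop
   vertex 2.9 4.3 3.3
   vertex 2.3 3.9 4.0
   vertex 5.0 4.2 4.3
  endloop
 endfacet
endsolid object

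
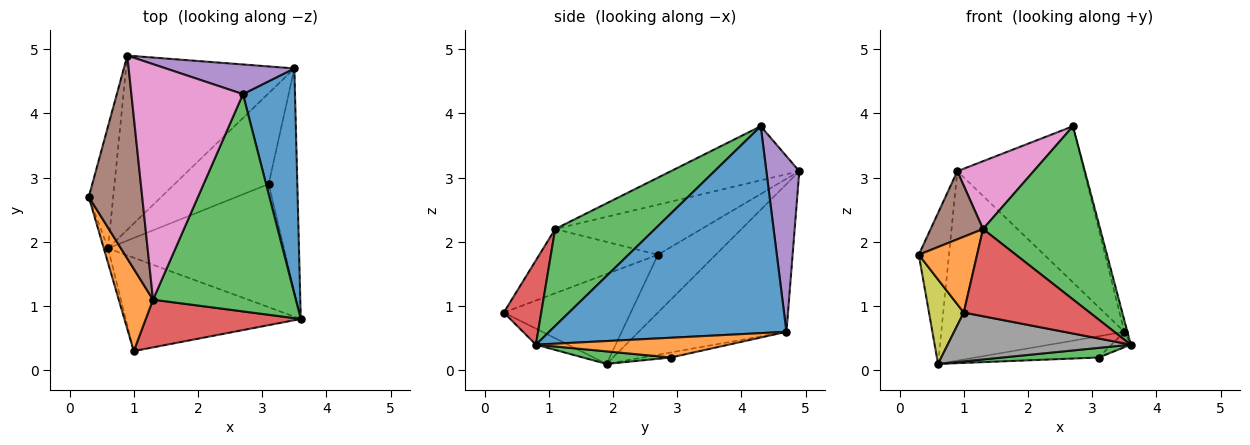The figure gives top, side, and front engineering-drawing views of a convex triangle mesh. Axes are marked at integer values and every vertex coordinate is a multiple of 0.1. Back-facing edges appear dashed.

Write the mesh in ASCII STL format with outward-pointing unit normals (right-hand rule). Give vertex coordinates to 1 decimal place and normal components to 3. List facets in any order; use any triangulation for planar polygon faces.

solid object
 facet normal 0.970 0.012 0.244
  outer loop
   vertex 3.5 4.7 0.6
   vertex 2.7 4.3 3.8
   vertex 3.6 0.8 0.4
  endloop
 endfacet
 facet normal -0.809 -0.398 0.432
  outer loop
   vertex 1.3 1.1 2.2
   vertex 0.3 2.7 1.8
   vertex 1.0 0.3 0.9
  endloop
 endfacet
 facet normal 0.469 -0.550 0.691
  outer loop
   vertex 1.3 1.1 2.2
   vertex 3.6 0.8 0.4
   vertex 2.7 4.3 3.8
  endloop
 endfacet
 facet normal 0.253 -0.849 0.464
  outer loop
   vertex 1.3 1.1 2.2
   vertex 1.0 0.3 0.9
   vertex 3.6 0.8 0.4
  endloop
 endfacet
 facet normal 0.247 0.952 0.181
  outer loop
   vertex 0.9 4.9 3.1
   vertex 2.7 4.3 3.8
   vertex 3.5 4.7 0.6
  endloop
 endfacet
 facet normal -0.664 -0.238 0.709
  outer loop
   vertex 0.9 4.9 3.1
   vertex 0.3 2.7 1.8
   vertex 1.3 1.1 2.2
  endloop
 endfacet
 facet normal -0.422 -0.251 0.871
  outer loop
   vertex 0.9 4.9 3.1
   vertex 1.3 1.1 2.2
   vertex 2.7 4.3 3.8
  endloop
 endfacet
 facet normal -0.081 -0.462 -0.883
  outer loop
   vertex 0.6 1.9 0.1
   vertex 3.6 0.8 0.4
   vertex 1.0 0.3 0.9
  endloop
 endfacet
 facet normal -0.963 -0.264 -0.046
  outer loop
   vertex 0.6 1.9 0.1
   vertex 1.0 0.3 0.9
   vertex 0.3 2.7 1.8
  endloop
 endfacet
 facet normal -0.830 0.434 -0.351
  outer loop
   vertex 0.6 1.9 0.1
   vertex 0.3 2.7 1.8
   vertex 0.9 4.9 3.1
  endloop
 endfacet
 facet normal -0.511 0.633 -0.582
  outer loop
   vertex 0.6 1.9 0.1
   vertex 0.9 4.9 3.1
   vertex 3.5 4.7 0.6
  endloop
 endfacet
 facet normal 0.567 0.057 -0.822
  outer loop
   vertex 3.1 2.9 0.2
   vertex 3.5 4.7 0.6
   vertex 3.6 0.8 0.4
  endloop
 endfacet
 facet normal 0.071 -0.078 -0.994
  outer loop
   vertex 3.1 2.9 0.2
   vertex 3.6 0.8 0.4
   vertex 0.6 1.9 0.1
  endloop
 endfacet
 facet normal -0.052 0.228 -0.972
  outer loop
   vertex 3.1 2.9 0.2
   vertex 0.6 1.9 0.1
   vertex 3.5 4.7 0.6
  endloop
 endfacet
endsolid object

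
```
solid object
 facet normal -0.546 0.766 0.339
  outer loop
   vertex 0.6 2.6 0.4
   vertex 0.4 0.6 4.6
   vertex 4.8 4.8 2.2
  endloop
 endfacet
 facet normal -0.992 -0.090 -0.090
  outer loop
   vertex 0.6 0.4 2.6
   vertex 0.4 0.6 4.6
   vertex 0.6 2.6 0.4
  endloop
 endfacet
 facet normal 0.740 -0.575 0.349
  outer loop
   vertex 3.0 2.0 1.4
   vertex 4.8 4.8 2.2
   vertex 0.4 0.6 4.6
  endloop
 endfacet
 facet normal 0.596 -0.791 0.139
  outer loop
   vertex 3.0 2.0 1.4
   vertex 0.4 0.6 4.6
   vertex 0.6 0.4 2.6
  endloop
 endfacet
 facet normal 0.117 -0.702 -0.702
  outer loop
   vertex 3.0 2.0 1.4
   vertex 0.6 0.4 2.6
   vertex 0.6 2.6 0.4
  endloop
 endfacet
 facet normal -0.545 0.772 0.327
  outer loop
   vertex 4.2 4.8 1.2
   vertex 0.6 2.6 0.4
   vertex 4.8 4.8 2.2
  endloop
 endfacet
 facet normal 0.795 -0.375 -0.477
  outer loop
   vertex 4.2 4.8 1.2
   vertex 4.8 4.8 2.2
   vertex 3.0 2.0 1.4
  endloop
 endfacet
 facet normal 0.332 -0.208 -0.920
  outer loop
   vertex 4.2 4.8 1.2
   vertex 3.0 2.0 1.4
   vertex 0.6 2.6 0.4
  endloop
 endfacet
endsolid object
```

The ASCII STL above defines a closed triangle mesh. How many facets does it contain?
8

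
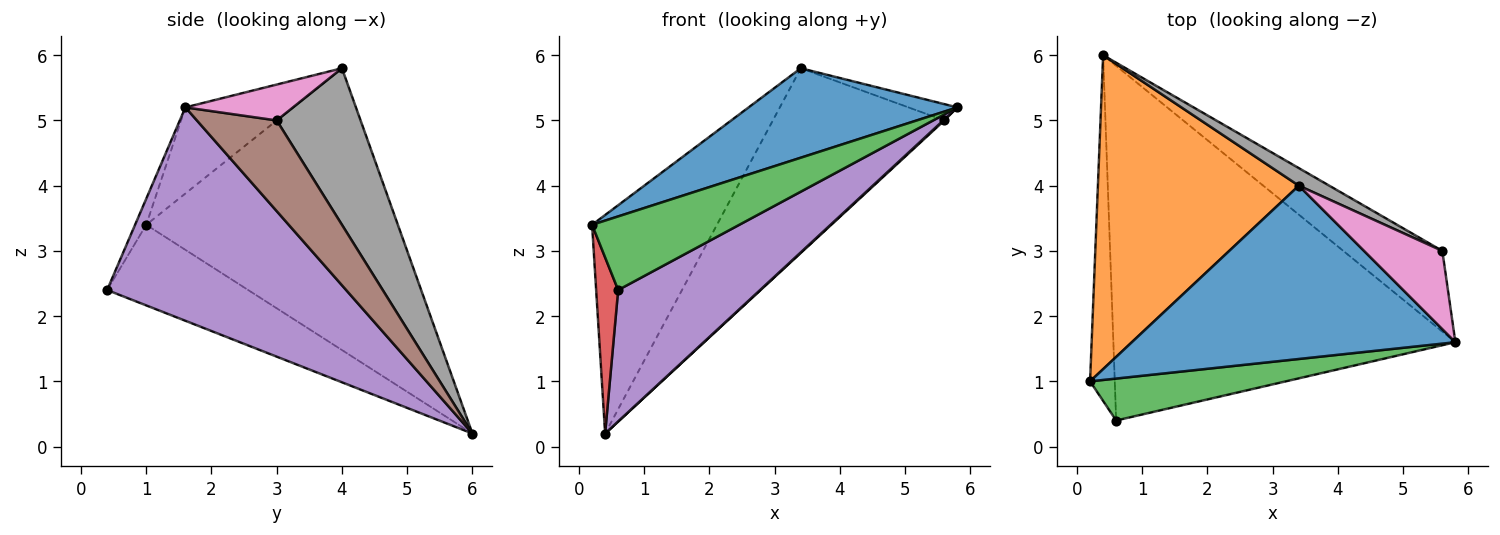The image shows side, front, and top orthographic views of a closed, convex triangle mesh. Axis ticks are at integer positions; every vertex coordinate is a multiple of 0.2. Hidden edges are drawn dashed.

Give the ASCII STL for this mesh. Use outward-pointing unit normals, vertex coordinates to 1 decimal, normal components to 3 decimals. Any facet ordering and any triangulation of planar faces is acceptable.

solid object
 facet normal -0.230 -0.446 0.865
  outer loop
   vertex 3.4 4.0 5.8
   vertex 0.2 1.0 3.4
   vertex 5.8 1.6 5.2
  endloop
 endfacet
 facet normal -0.755 0.375 0.538
  outer loop
   vertex 3.4 4.0 5.8
   vertex 0.4 6.0 0.2
   vertex 0.2 1.0 3.4
  endloop
 endfacet
 facet normal -0.066 -0.867 0.494
  outer loop
   vertex 0.6 0.4 2.4
   vertex 5.8 1.6 5.2
   vertex 0.2 1.0 3.4
  endloop
 endfacet
 facet normal -0.946 -0.148 -0.290
  outer loop
   vertex 0.6 0.4 2.4
   vertex 0.2 1.0 3.4
   vertex 0.4 6.0 0.2
  endloop
 endfacet
 facet normal 0.505 -0.300 -0.809
  outer loop
   vertex 0.6 0.4 2.4
   vertex 0.4 6.0 0.2
   vertex 5.8 1.6 5.2
  endloop
 endfacet
 facet normal 0.675 -0.009 -0.737
  outer loop
   vertex 5.6 3.0 5.0
   vertex 5.8 1.6 5.2
   vertex 0.4 6.0 0.2
  endloop
 endfacet
 facet normal 0.409 0.186 0.893
  outer loop
   vertex 5.6 3.0 5.0
   vertex 3.4 4.0 5.8
   vertex 5.8 1.6 5.2
  endloop
 endfacet
 facet normal 0.438 0.895 0.085
  outer loop
   vertex 5.6 3.0 5.0
   vertex 0.4 6.0 0.2
   vertex 3.4 4.0 5.8
  endloop
 endfacet
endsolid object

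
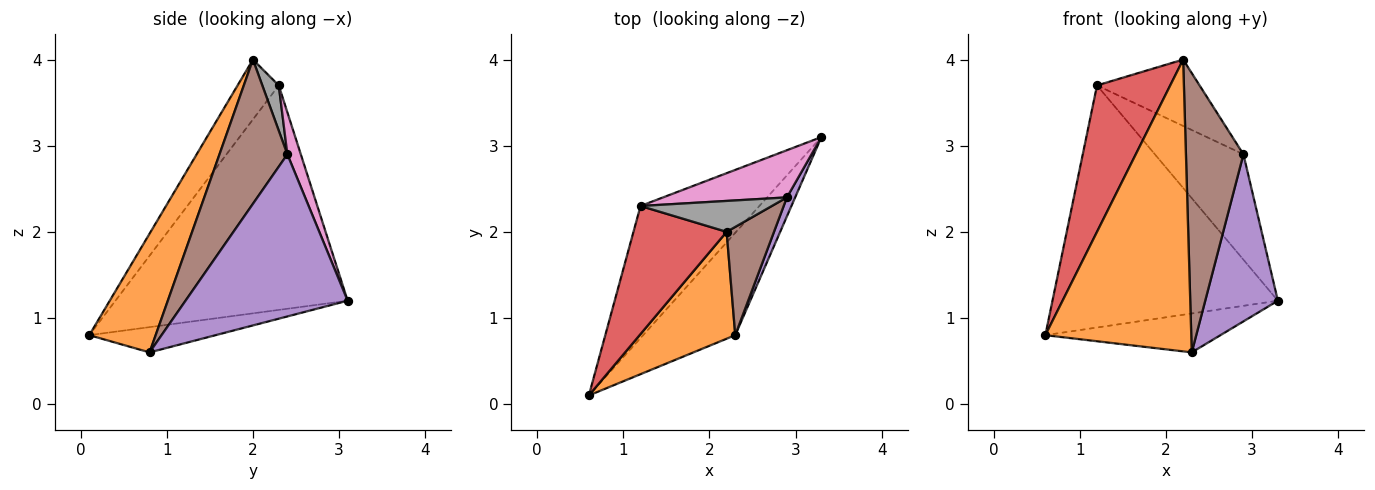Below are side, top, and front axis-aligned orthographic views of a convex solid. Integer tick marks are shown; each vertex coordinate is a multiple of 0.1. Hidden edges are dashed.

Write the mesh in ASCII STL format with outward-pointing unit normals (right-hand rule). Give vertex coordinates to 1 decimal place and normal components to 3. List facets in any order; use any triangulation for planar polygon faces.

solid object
 facet normal -0.248 0.344 -0.906
  outer loop
   vertex 2.3 0.8 0.6
   vertex 0.6 0.1 0.8
   vertex 3.3 3.1 1.2
  endloop
 endfacet
 facet normal 0.393 -0.864 0.316
  outer loop
   vertex 2.2 2.0 4.0
   vertex 0.6 0.1 0.8
   vertex 2.3 0.8 0.6
  endloop
 endfacet
 facet normal -0.671 0.651 -0.355
  outer loop
   vertex 1.2 2.3 3.7
   vertex 3.3 3.1 1.2
   vertex 0.6 0.1 0.8
  endloop
 endfacet
 facet normal -0.390 -0.693 0.606
  outer loop
   vertex 1.2 2.3 3.7
   vertex 0.6 0.1 0.8
   vertex 2.2 2.0 4.0
  endloop
 endfacet
 facet normal 0.912 -0.408 0.046
  outer loop
   vertex 2.9 2.4 2.9
   vertex 2.3 0.8 0.6
   vertex 3.3 3.1 1.2
  endloop
 endfacet
 facet normal 0.740 -0.627 0.243
  outer loop
   vertex 2.9 2.4 2.9
   vertex 2.2 2.0 4.0
   vertex 2.3 0.8 0.6
  endloop
 endfacet
 facet normal 0.137 0.904 0.405
  outer loop
   vertex 2.9 2.4 2.9
   vertex 3.3 3.1 1.2
   vertex 1.2 2.3 3.7
  endloop
 endfacet
 facet normal 0.144 0.897 0.418
  outer loop
   vertex 2.9 2.4 2.9
   vertex 1.2 2.3 3.7
   vertex 2.2 2.0 4.0
  endloop
 endfacet
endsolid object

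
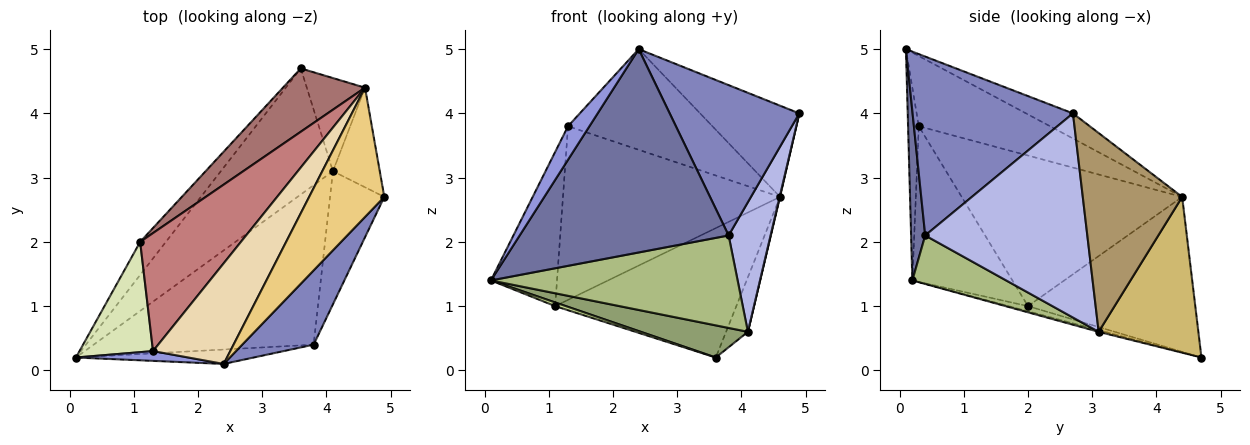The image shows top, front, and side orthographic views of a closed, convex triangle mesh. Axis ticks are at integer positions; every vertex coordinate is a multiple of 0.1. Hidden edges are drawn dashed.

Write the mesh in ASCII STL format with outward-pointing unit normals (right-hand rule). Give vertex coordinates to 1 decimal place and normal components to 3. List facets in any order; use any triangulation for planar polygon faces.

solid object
 facet normal 0.067 -0.995 -0.071
  outer loop
   vertex 3.8 0.4 2.1
   vertex 2.4 0.1 5.0
   vertex 0.1 0.2 1.4
  endloop
 endfacet
 facet normal 0.743 -0.600 0.297
  outer loop
   vertex 3.8 0.4 2.1
   vertex 4.9 2.7 4.0
   vertex 2.4 0.1 5.0
  endloop
 endfacet
 facet normal -0.433 -0.865 0.252
  outer loop
   vertex 1.3 0.3 3.8
   vertex 0.1 0.2 1.4
   vertex 2.4 0.1 5.0
  endloop
 endfacet
 facet normal 0.938 -0.243 -0.249
  outer loop
   vertex 4.1 3.1 0.6
   vertex 4.9 2.7 4.0
   vertex 3.8 0.4 2.1
  endloop
 endfacet
 facet normal -0.015 -0.247 -0.969
  outer loop
   vertex 4.1 3.1 0.6
   vertex 0.1 0.2 1.4
   vertex 3.6 4.7 0.2
  endloop
 endfacet
 facet normal 0.187 -0.493 -0.850
  outer loop
   vertex 4.1 3.1 0.6
   vertex 3.8 0.4 2.1
   vertex 0.1 0.2 1.4
  endloop
 endfacet
 facet normal -0.195 -0.108 -0.975
  outer loop
   vertex 1.1 2.0 1.0
   vertex 3.6 4.7 0.2
   vertex 0.1 0.2 1.4
  endloop
 endfacet
 facet normal -0.776 0.513 0.367
  outer loop
   vertex 1.1 2.0 1.0
   vertex 0.1 0.2 1.4
   vertex 1.3 0.3 3.8
  endloop
 endfacet
 facet normal 0.973 -0.004 -0.229
  outer loop
   vertex 4.6 4.4 2.7
   vertex 4.9 2.7 4.0
   vertex 4.1 3.1 0.6
  endloop
 endfacet
 facet normal 0.918 0.201 -0.343
  outer loop
   vertex 4.6 4.4 2.7
   vertex 4.1 3.1 0.6
   vertex 3.6 4.7 0.2
  endloop
 endfacet
 facet normal -0.263 0.556 0.788
  outer loop
   vertex 4.6 4.4 2.7
   vertex 2.4 0.1 5.0
   vertex 4.9 2.7 4.0
  endloop
 endfacet
 facet normal -0.541 0.595 0.595
  outer loop
   vertex 4.6 4.4 2.7
   vertex 1.3 0.3 3.8
   vertex 2.4 0.1 5.0
  endloop
 endfacet
 facet normal -0.638 0.691 0.338
  outer loop
   vertex 4.6 4.4 2.7
   vertex 3.6 4.7 0.2
   vertex 1.1 2.0 1.0
  endloop
 endfacet
 facet normal -0.643 0.633 0.430
  outer loop
   vertex 4.6 4.4 2.7
   vertex 1.1 2.0 1.0
   vertex 1.3 0.3 3.8
  endloop
 endfacet
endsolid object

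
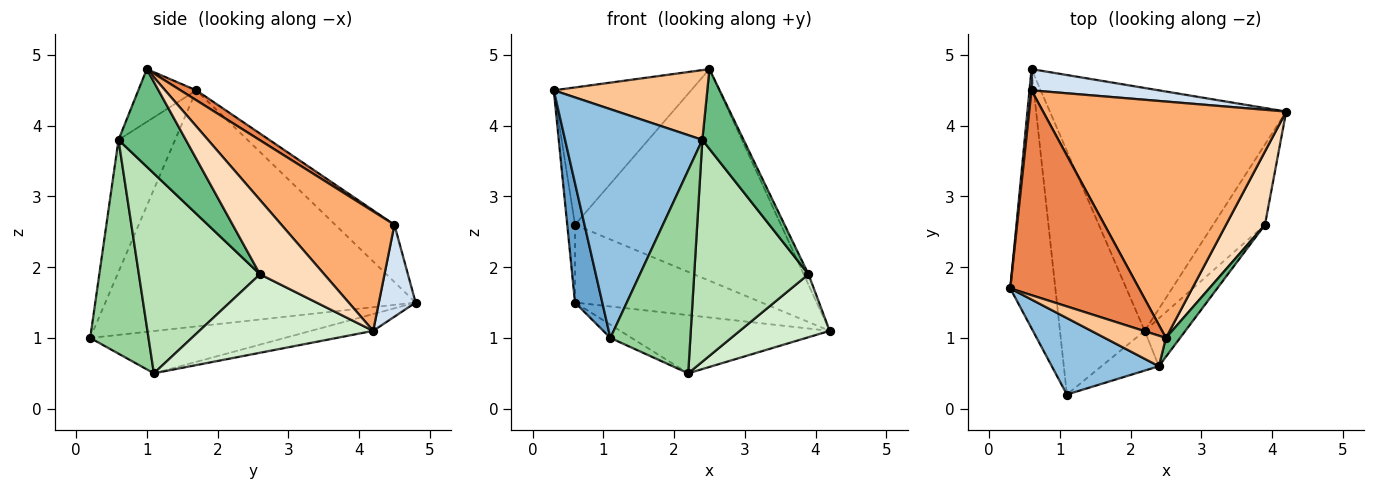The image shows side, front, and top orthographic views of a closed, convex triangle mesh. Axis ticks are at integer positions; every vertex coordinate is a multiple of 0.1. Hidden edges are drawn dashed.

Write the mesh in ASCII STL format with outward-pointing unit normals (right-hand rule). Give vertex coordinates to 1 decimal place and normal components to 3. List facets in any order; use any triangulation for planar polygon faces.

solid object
 facet normal -0.979 -0.086 -0.187
  outer loop
   vertex 1.1 0.2 1.0
   vertex 0.3 1.7 4.5
   vertex 0.6 4.8 1.5
  endloop
 endfacet
 facet normal -0.364 -0.883 0.295
  outer loop
   vertex 2.4 0.6 3.8
   vertex 0.3 1.7 4.5
   vertex 1.1 0.2 1.0
  endloop
 endfacet
 facet normal -0.991 0.130 0.036
  outer loop
   vertex 0.6 4.5 2.6
   vertex 0.6 4.8 1.5
   vertex 0.3 1.7 4.5
  endloop
 endfacet
 facet normal 0.187 0.948 0.258
  outer loop
   vertex 0.6 4.5 2.6
   vertex 4.2 4.2 1.1
   vertex 0.6 4.8 1.5
  endloop
 endfacet
 facet normal 0.064 0.556 0.829
  outer loop
   vertex 2.5 1.0 4.8
   vertex 0.6 4.5 2.6
   vertex 0.3 1.7 4.5
  endloop
 endfacet
 facet normal 0.344 0.626 0.700
  outer loop
   vertex 2.5 1.0 4.8
   vertex 4.2 4.2 1.1
   vertex 0.6 4.5 2.6
  endloop
 endfacet
 facet normal -0.327 -0.866 0.379
  outer loop
   vertex 2.5 1.0 4.8
   vertex 0.3 1.7 4.5
   vertex 2.4 0.6 3.8
  endloop
 endfacet
 facet normal 0.884 0.066 0.463
  outer loop
   vertex 2.5 1.0 4.8
   vertex 3.9 2.6 1.9
   vertex 4.2 4.2 1.1
  endloop
 endfacet
 facet normal 0.846 -0.518 0.123
  outer loop
   vertex 2.5 1.0 4.8
   vertex 2.4 0.6 3.8
   vertex 3.9 2.6 1.9
  endloop
 endfacet
 facet normal 0.582 -0.798 -0.156
  outer loop
   vertex 2.2 1.1 0.5
   vertex 2.4 0.6 3.8
   vertex 1.1 0.2 1.0
  endloop
 endfacet
 facet normal 0.720 -0.679 -0.146
  outer loop
   vertex 2.2 1.1 0.5
   vertex 3.9 2.6 1.9
   vertex 2.4 0.6 3.8
  endloop
 endfacet
 facet normal 0.766 -0.396 -0.506
  outer loop
   vertex 2.2 1.1 0.5
   vertex 4.2 4.2 1.1
   vertex 3.9 2.6 1.9
  endloop
 endfacet
 facet normal -0.069 0.232 -0.970
  outer loop
   vertex 2.2 1.1 0.5
   vertex 0.6 4.8 1.5
   vertex 4.2 4.2 1.1
  endloop
 endfacet
 facet normal -0.446 0.049 -0.894
  outer loop
   vertex 2.2 1.1 0.5
   vertex 1.1 0.2 1.0
   vertex 0.6 4.8 1.5
  endloop
 endfacet
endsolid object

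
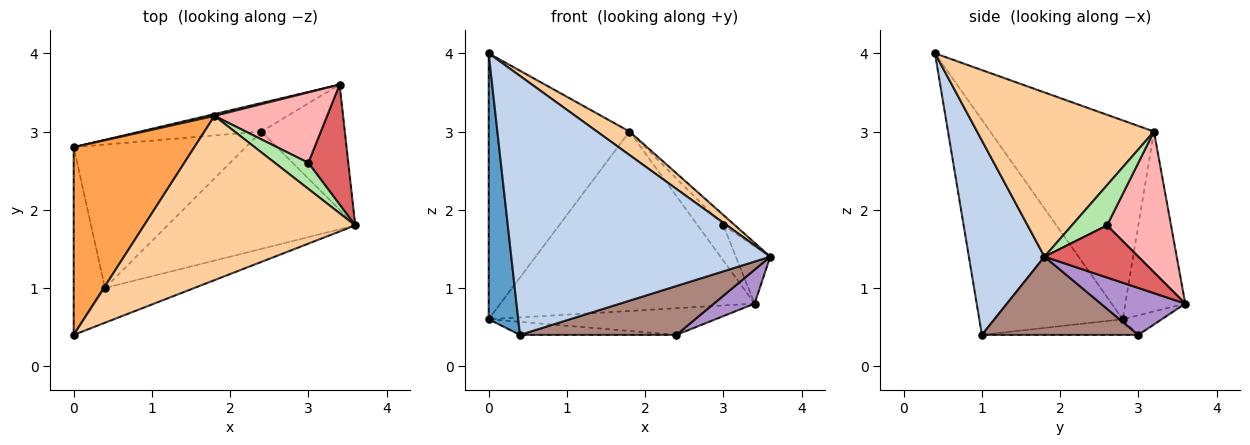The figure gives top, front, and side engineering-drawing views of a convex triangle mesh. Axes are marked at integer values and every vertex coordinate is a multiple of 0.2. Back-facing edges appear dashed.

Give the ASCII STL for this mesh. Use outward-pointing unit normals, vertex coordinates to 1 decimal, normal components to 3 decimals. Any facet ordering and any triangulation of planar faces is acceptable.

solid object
 facet normal -0.970 -0.200 -0.141
  outer loop
   vertex 0.4 1.0 0.4
   vertex 0.0 0.4 4.0
   vertex 0.0 2.8 0.6
  endloop
 endfacet
 facet normal 0.278 -0.952 -0.128
  outer loop
   vertex 0.4 1.0 0.4
   vertex 3.6 1.8 1.4
   vertex 0.0 0.4 4.0
  endloop
 endfacet
 facet normal -0.689 0.592 0.418
  outer loop
   vertex 1.8 3.2 3.0
   vertex 0.0 2.8 0.6
   vertex 0.0 0.4 4.0
  endloop
 endfacet
 facet normal 0.610 -0.112 0.784
  outer loop
   vertex 1.8 3.2 3.0
   vertex 0.0 0.4 4.0
   vertex 3.6 1.8 1.4
  endloop
 endfacet
 facet normal -0.230 0.973 0.010
  outer loop
   vertex 3.4 3.6 0.8
   vertex 0.0 2.8 0.6
   vertex 1.8 3.2 3.0
  endloop
 endfacet
 facet normal 0.744 0.248 0.620
  outer loop
   vertex 3.0 2.6 1.8
   vertex 1.8 3.2 3.0
   vertex 3.6 1.8 1.4
  endloop
 endfacet
 facet normal 0.762 0.279 0.584
  outer loop
   vertex 3.0 2.6 1.8
   vertex 3.6 1.8 1.4
   vertex 3.4 3.6 0.8
  endloop
 endfacet
 facet normal 0.745 0.298 0.596
  outer loop
   vertex 3.0 2.6 1.8
   vertex 3.4 3.6 0.8
   vertex 1.8 3.2 3.0
  endloop
 endfacet
 facet normal 0.477 -0.230 -0.848
  outer loop
   vertex 2.4 3.0 0.4
   vertex 3.4 3.6 0.8
   vertex 3.6 1.8 1.4
  endloop
 endfacet
 facet normal -0.117 0.678 -0.725
  outer loop
   vertex 2.4 3.0 0.4
   vertex 0.0 2.8 0.6
   vertex 3.4 3.6 0.8
  endloop
 endfacet
 facet normal 0.359 -0.359 -0.862
  outer loop
   vertex 2.4 3.0 0.4
   vertex 3.6 1.8 1.4
   vertex 0.4 1.0 0.4
  endloop
 endfacet
 facet normal -0.090 0.090 -0.992
  outer loop
   vertex 2.4 3.0 0.4
   vertex 0.4 1.0 0.4
   vertex 0.0 2.8 0.6
  endloop
 endfacet
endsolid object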